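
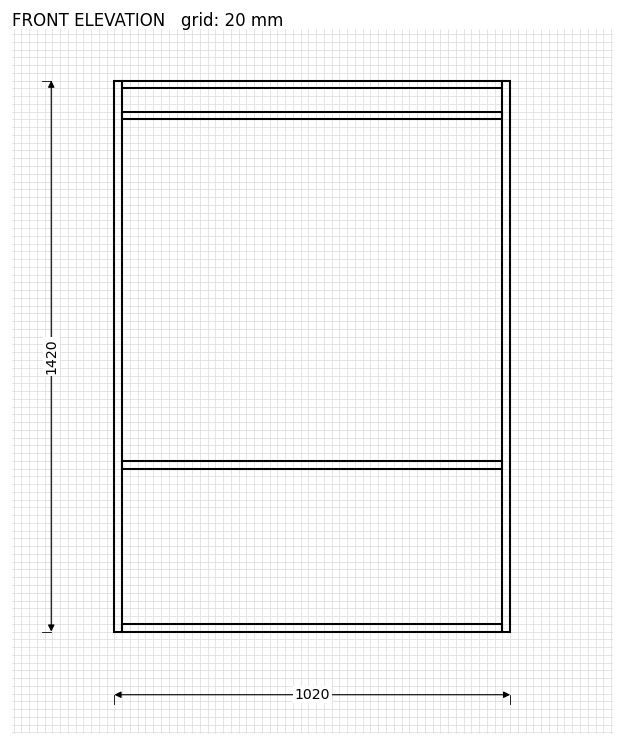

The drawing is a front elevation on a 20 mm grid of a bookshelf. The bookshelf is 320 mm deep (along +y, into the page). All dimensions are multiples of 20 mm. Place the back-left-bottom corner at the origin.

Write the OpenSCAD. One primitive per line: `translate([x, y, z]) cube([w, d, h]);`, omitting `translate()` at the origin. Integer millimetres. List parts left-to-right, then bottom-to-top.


cube([20, 320, 1420]);
translate([20, 0, 0]) cube([980, 320, 20]);
translate([20, 0, 420]) cube([980, 320, 20]);
translate([20, 0, 1320]) cube([980, 320, 20]);
translate([20, 0, 1400]) cube([980, 320, 20]);
translate([1000, 0, 0]) cube([20, 320, 1420]);


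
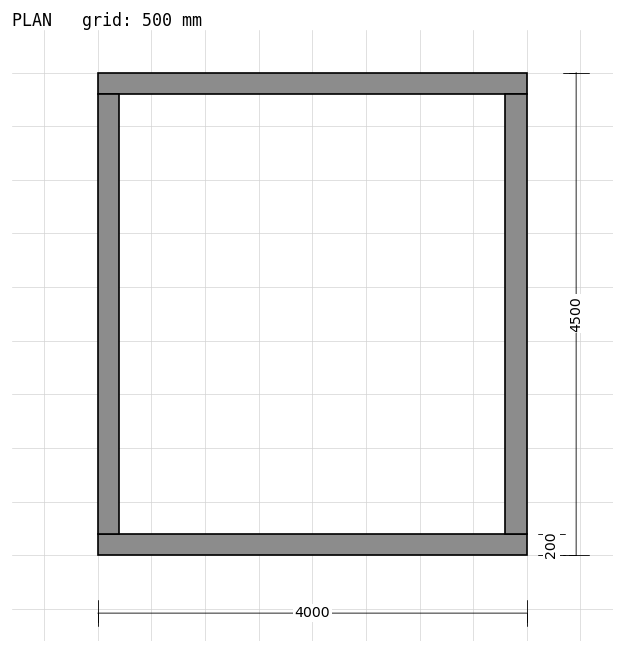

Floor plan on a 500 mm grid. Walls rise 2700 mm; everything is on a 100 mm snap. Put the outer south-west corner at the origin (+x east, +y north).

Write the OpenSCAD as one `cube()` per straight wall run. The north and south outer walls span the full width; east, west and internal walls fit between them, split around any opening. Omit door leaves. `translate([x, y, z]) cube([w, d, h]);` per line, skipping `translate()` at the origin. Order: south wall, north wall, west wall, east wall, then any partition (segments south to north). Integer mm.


cube([4000, 200, 2700]);
translate([0, 4300, 0]) cube([4000, 200, 2700]);
translate([0, 200, 0]) cube([200, 4100, 2700]);
translate([3800, 200, 0]) cube([200, 4100, 2700]);


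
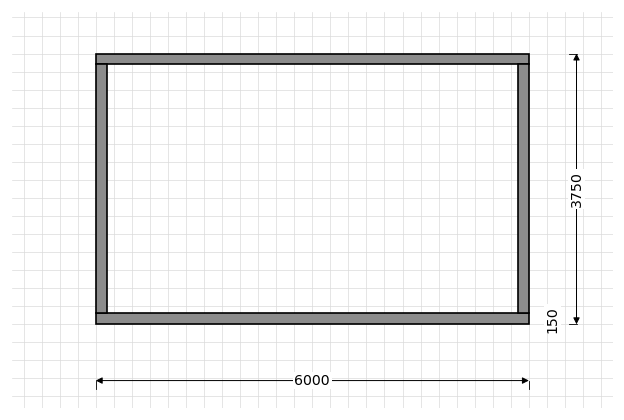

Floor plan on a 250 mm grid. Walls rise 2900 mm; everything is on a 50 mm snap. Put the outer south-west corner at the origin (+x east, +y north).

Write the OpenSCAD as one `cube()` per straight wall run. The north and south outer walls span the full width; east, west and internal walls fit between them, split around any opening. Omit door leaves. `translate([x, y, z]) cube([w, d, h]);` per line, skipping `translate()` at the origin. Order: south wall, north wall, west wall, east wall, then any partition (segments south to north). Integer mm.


cube([6000, 150, 2900]);
translate([0, 3600, 0]) cube([6000, 150, 2900]);
translate([0, 150, 0]) cube([150, 3450, 2900]);
translate([5850, 150, 0]) cube([150, 3450, 2900]);


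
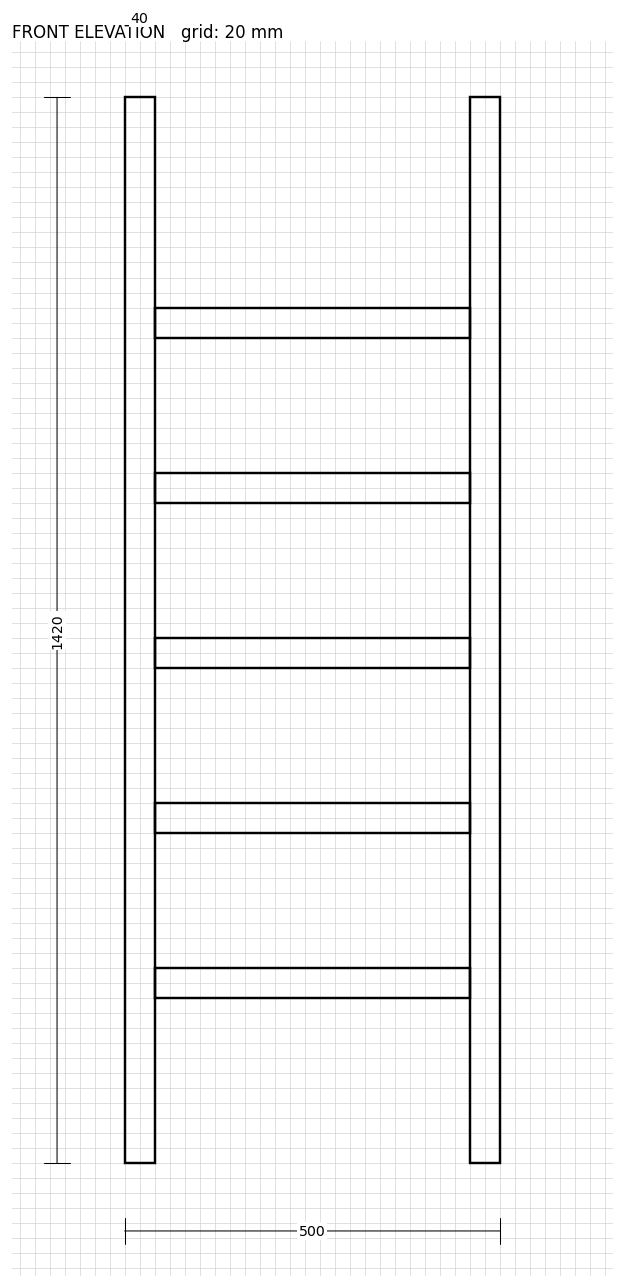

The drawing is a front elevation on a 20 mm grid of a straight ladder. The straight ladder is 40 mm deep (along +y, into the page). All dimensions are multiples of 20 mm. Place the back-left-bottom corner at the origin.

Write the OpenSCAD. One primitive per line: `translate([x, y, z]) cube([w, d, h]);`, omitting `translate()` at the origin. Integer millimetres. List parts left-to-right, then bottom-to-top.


cube([40, 40, 1420]);
translate([40, 0, 220]) cube([420, 40, 40]);
translate([40, 0, 440]) cube([420, 40, 40]);
translate([40, 0, 660]) cube([420, 40, 40]);
translate([40, 0, 880]) cube([420, 40, 40]);
translate([40, 0, 1100]) cube([420, 40, 40]);
translate([460, 0, 0]) cube([40, 40, 1420]);


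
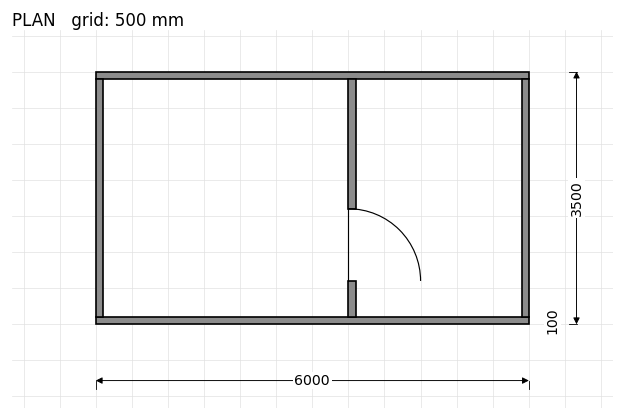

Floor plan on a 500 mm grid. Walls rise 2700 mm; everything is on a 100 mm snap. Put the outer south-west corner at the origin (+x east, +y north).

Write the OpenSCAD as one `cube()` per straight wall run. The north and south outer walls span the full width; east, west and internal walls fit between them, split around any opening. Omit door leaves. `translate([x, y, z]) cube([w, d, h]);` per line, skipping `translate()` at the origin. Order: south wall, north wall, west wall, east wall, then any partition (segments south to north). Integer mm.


cube([6000, 100, 2700]);
translate([0, 3400, 0]) cube([6000, 100, 2700]);
translate([0, 100, 0]) cube([100, 3300, 2700]);
translate([5900, 100, 0]) cube([100, 3300, 2700]);
translate([3500, 100, 0]) cube([100, 500, 2700]);
translate([3500, 1600, 0]) cube([100, 1800, 2700]);


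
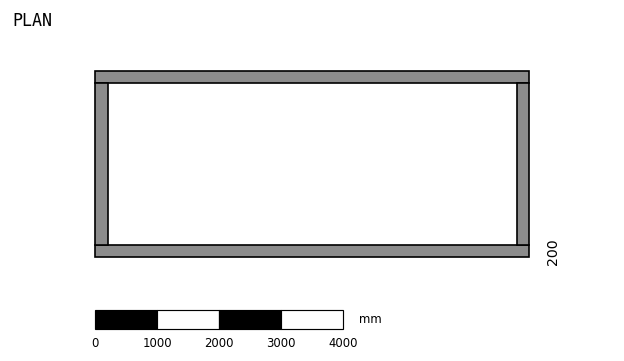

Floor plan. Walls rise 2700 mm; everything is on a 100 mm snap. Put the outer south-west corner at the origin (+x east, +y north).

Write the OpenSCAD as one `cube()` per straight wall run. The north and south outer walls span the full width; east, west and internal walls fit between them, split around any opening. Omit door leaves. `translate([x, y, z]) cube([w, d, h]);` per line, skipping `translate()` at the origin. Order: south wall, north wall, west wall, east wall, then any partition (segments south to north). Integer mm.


cube([7000, 200, 2700]);
translate([0, 2800, 0]) cube([7000, 200, 2700]);
translate([0, 200, 0]) cube([200, 2600, 2700]);
translate([6800, 200, 0]) cube([200, 2600, 2700]);


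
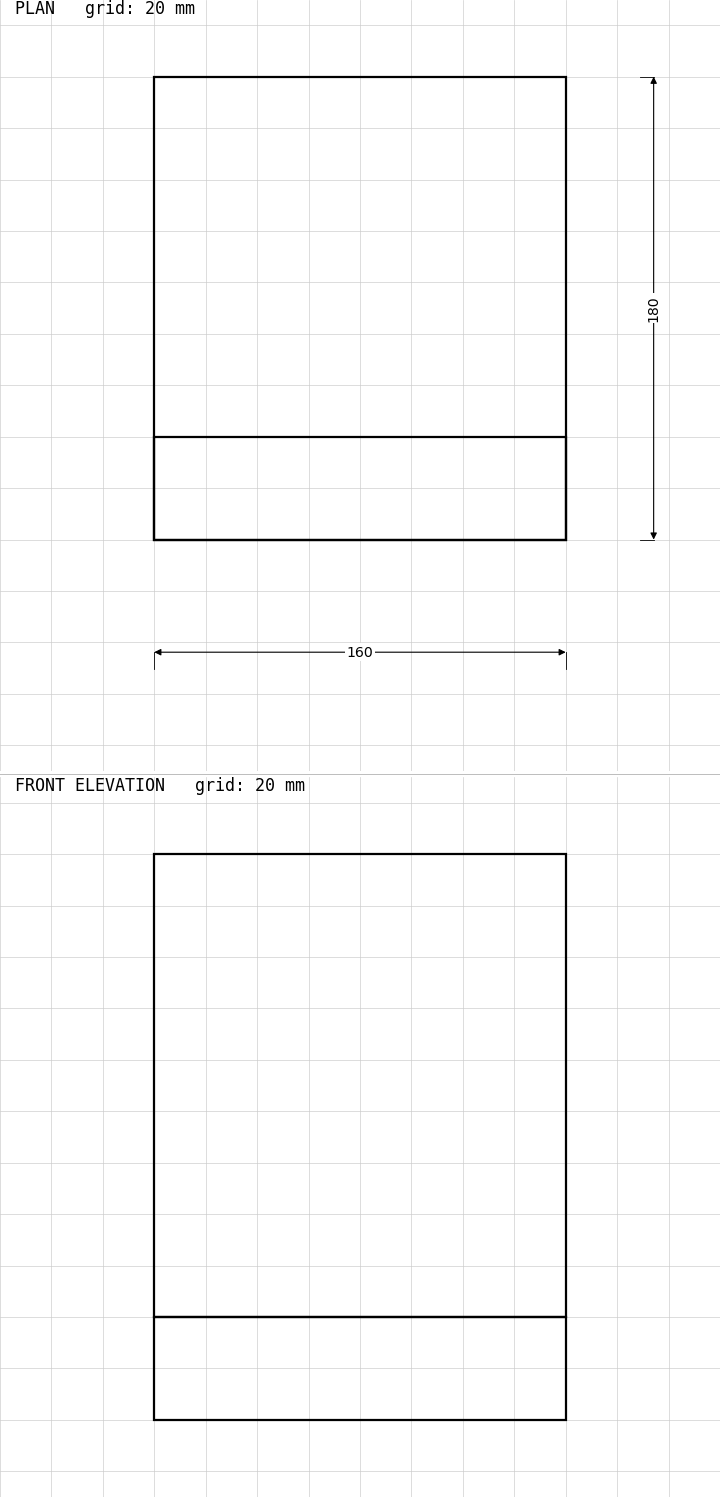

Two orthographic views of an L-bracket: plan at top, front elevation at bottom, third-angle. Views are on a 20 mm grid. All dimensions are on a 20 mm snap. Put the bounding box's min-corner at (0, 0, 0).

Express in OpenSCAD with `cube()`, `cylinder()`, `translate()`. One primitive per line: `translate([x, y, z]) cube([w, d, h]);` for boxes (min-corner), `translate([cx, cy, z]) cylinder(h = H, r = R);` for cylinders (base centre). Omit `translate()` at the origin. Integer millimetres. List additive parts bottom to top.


cube([160, 180, 40]);
translate([0, 0, 40]) cube([160, 40, 180]);


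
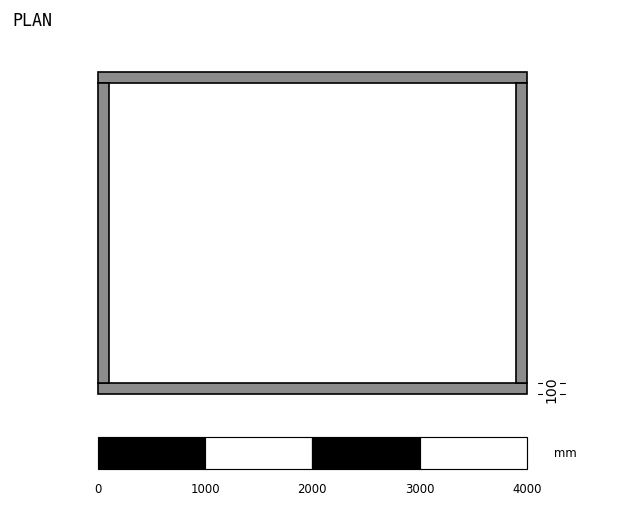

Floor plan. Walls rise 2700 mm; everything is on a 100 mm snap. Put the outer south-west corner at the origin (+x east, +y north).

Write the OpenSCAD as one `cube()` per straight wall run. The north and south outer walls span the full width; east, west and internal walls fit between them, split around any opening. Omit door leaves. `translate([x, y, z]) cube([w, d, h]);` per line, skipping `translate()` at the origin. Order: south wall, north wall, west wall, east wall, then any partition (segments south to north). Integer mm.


cube([4000, 100, 2700]);
translate([0, 2900, 0]) cube([4000, 100, 2700]);
translate([0, 100, 0]) cube([100, 2800, 2700]);
translate([3900, 100, 0]) cube([100, 2800, 2700]);


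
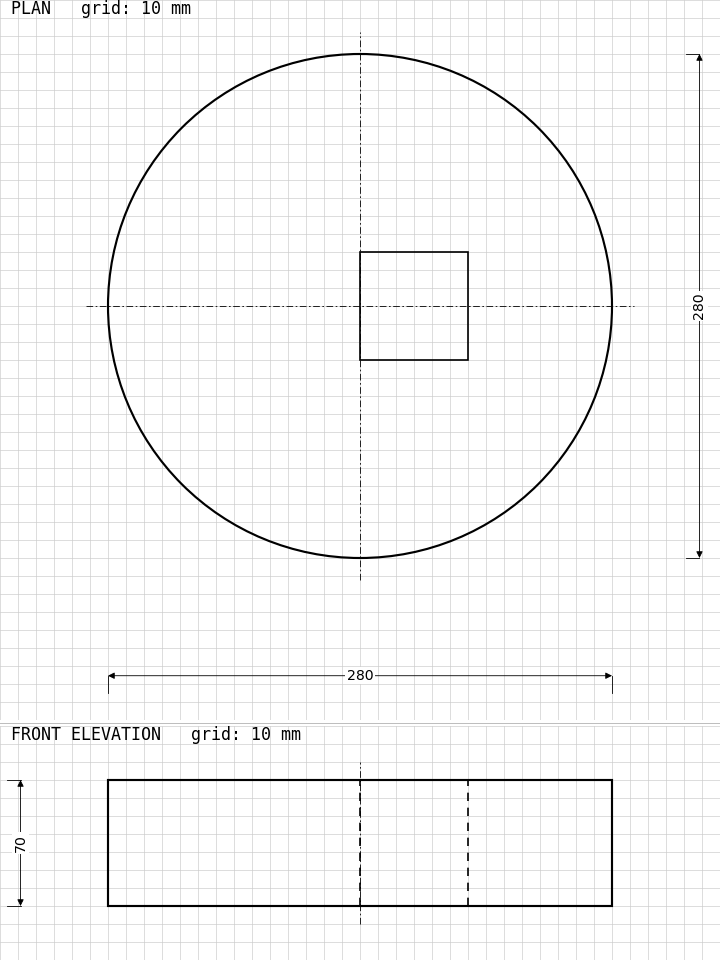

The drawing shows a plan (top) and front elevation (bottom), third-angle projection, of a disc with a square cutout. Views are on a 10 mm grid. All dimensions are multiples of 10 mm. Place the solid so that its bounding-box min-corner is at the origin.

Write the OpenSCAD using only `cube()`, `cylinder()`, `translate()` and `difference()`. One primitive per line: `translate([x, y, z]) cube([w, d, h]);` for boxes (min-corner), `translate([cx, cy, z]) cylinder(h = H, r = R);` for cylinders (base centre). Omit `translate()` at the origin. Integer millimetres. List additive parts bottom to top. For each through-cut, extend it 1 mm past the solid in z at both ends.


difference() {
  translate([140, 140, 0]) cylinder(h = 70, r = 140);
  translate([140, 110, -1]) cube([60, 60, 72]);
}


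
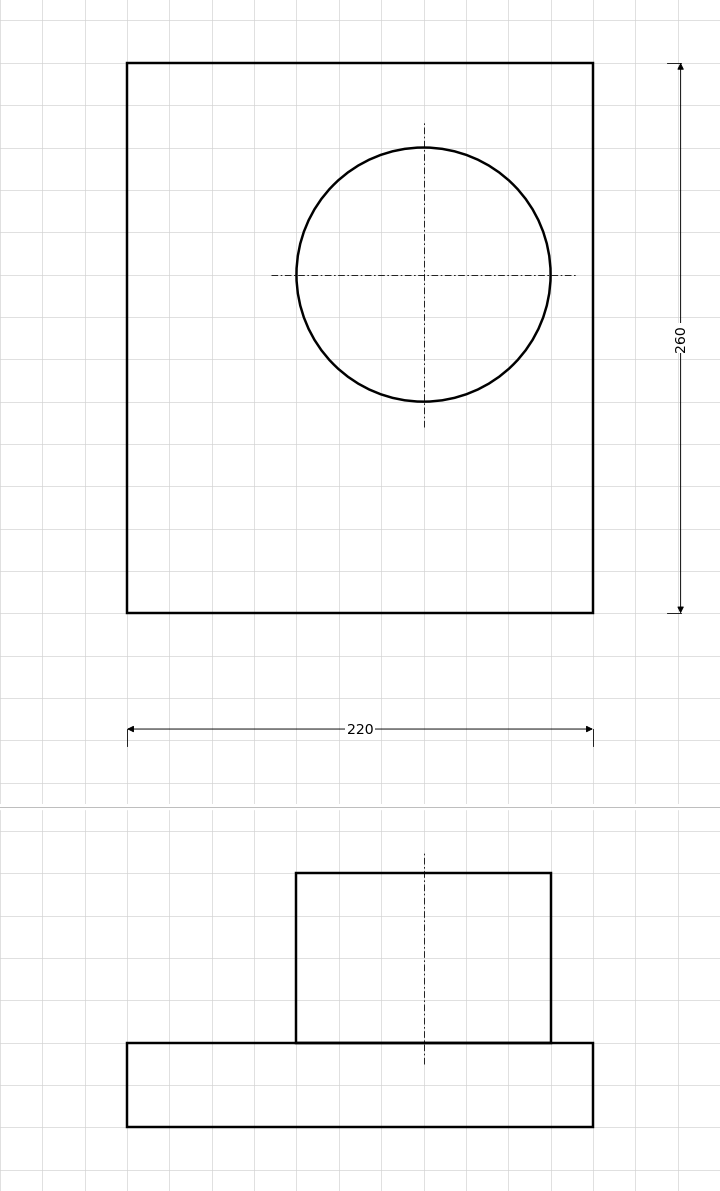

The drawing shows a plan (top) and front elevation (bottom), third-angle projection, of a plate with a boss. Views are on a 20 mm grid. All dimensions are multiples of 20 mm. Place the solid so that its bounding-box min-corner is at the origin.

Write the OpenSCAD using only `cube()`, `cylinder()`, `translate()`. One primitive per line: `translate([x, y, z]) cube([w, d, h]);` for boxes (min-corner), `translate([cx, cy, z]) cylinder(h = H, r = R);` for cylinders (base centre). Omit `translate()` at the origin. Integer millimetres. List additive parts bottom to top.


cube([220, 260, 40]);
translate([140, 160, 40]) cylinder(h = 80, r = 60);


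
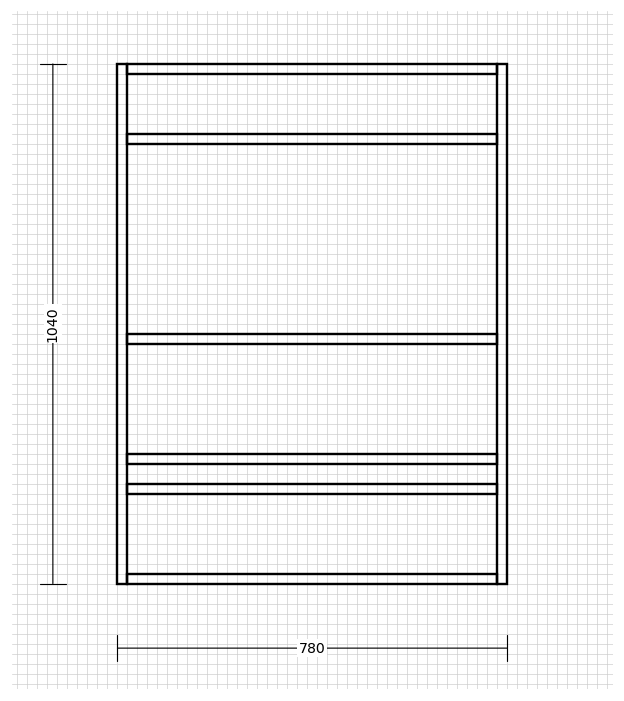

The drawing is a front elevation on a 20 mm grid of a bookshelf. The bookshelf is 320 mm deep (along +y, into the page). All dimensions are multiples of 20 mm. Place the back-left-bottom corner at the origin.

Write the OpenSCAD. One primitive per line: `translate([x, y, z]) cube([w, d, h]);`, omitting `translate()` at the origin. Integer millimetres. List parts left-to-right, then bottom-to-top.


cube([20, 320, 1040]);
translate([20, 0, 0]) cube([740, 320, 20]);
translate([20, 0, 180]) cube([740, 320, 20]);
translate([20, 0, 240]) cube([740, 320, 20]);
translate([20, 0, 480]) cube([740, 320, 20]);
translate([20, 0, 880]) cube([740, 320, 20]);
translate([20, 0, 1020]) cube([740, 320, 20]);
translate([760, 0, 0]) cube([20, 320, 1040]);


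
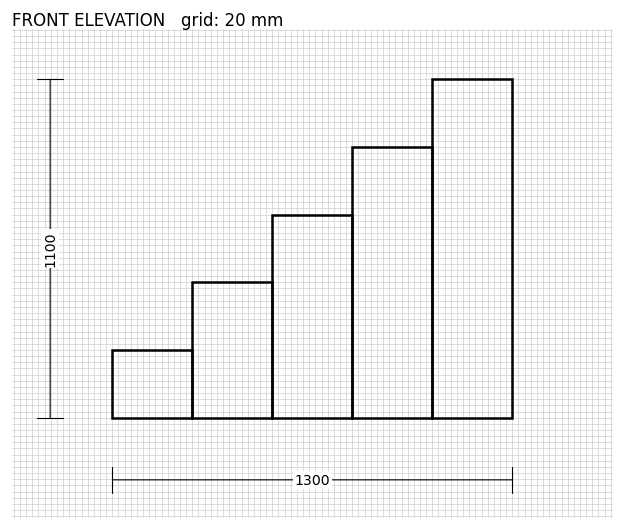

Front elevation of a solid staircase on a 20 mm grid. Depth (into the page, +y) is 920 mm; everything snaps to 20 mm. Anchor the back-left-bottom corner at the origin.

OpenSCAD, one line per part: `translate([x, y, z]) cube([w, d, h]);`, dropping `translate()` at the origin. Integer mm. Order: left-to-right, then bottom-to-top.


cube([260, 920, 220]);
translate([260, 0, 0]) cube([260, 920, 440]);
translate([520, 0, 0]) cube([260, 920, 660]);
translate([780, 0, 0]) cube([260, 920, 880]);
translate([1040, 0, 0]) cube([260, 920, 1100]);


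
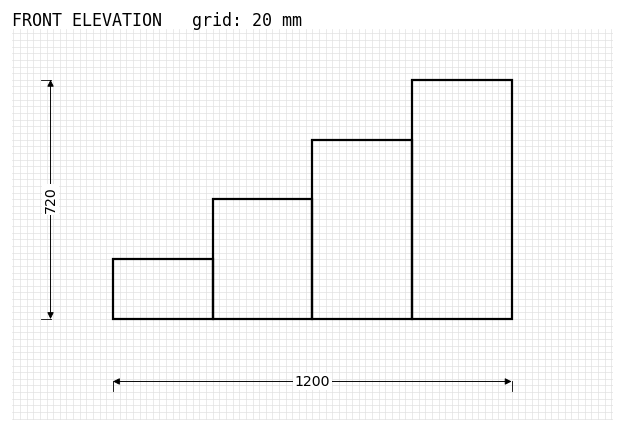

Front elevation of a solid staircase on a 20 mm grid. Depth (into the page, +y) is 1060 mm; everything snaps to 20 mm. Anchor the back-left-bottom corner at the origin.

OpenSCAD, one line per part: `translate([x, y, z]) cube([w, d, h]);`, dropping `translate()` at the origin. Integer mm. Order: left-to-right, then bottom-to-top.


cube([300, 1060, 180]);
translate([300, 0, 0]) cube([300, 1060, 360]);
translate([600, 0, 0]) cube([300, 1060, 540]);
translate([900, 0, 0]) cube([300, 1060, 720]);


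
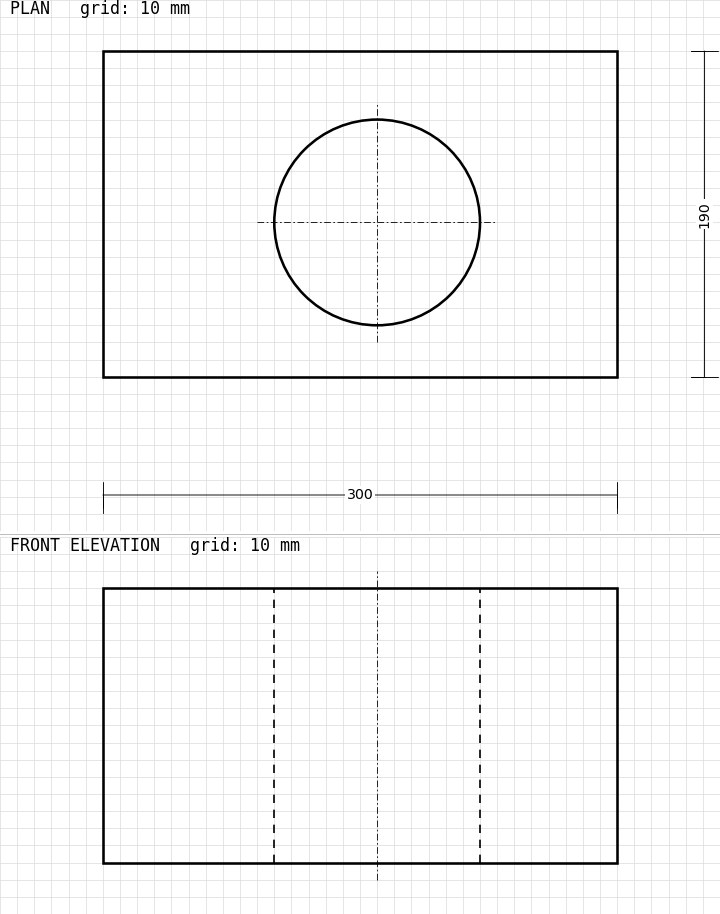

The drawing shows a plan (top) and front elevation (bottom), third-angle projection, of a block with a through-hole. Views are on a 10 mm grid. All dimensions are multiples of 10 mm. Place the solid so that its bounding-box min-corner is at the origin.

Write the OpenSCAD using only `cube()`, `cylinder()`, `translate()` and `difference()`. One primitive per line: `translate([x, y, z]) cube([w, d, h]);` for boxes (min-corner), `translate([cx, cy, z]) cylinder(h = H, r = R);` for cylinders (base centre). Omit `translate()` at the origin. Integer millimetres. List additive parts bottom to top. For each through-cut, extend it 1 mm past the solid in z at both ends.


difference() {
  cube([300, 190, 160]);
  translate([160, 90, -1]) cylinder(h = 162, r = 60);
}


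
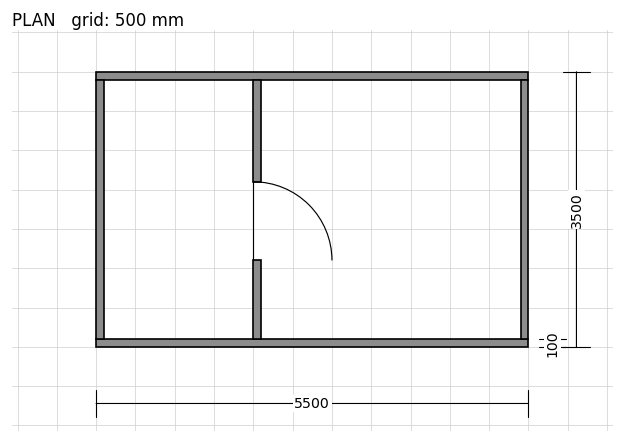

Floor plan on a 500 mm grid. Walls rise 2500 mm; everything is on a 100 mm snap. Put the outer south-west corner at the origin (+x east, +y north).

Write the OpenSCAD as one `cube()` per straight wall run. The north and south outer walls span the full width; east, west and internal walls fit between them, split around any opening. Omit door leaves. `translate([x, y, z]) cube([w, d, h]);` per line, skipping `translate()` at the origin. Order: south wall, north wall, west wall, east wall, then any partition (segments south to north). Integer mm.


cube([5500, 100, 2500]);
translate([0, 3400, 0]) cube([5500, 100, 2500]);
translate([0, 100, 0]) cube([100, 3300, 2500]);
translate([5400, 100, 0]) cube([100, 3300, 2500]);
translate([2000, 100, 0]) cube([100, 1000, 2500]);
translate([2000, 2100, 0]) cube([100, 1300, 2500]);


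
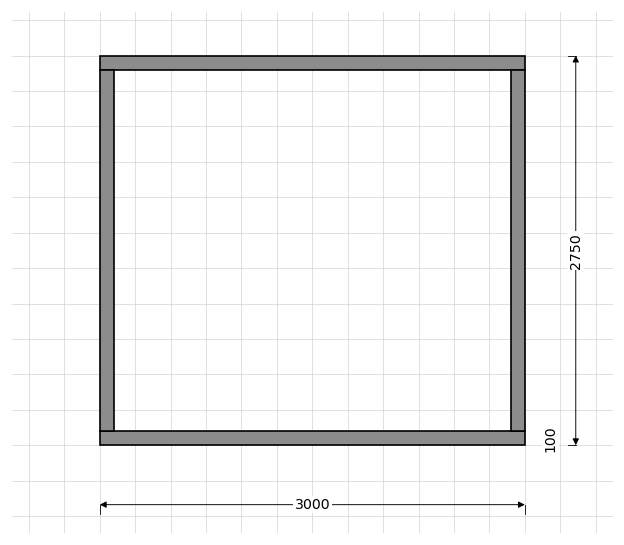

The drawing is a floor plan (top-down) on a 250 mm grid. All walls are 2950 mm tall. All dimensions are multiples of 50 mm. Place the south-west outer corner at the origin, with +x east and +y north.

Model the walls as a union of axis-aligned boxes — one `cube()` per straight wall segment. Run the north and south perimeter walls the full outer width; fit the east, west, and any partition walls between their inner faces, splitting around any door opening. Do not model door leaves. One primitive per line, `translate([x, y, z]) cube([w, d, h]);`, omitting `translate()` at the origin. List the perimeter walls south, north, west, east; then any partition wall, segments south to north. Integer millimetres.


cube([3000, 100, 2950]);
translate([0, 2650, 0]) cube([3000, 100, 2950]);
translate([0, 100, 0]) cube([100, 2550, 2950]);
translate([2900, 100, 0]) cube([100, 2550, 2950]);


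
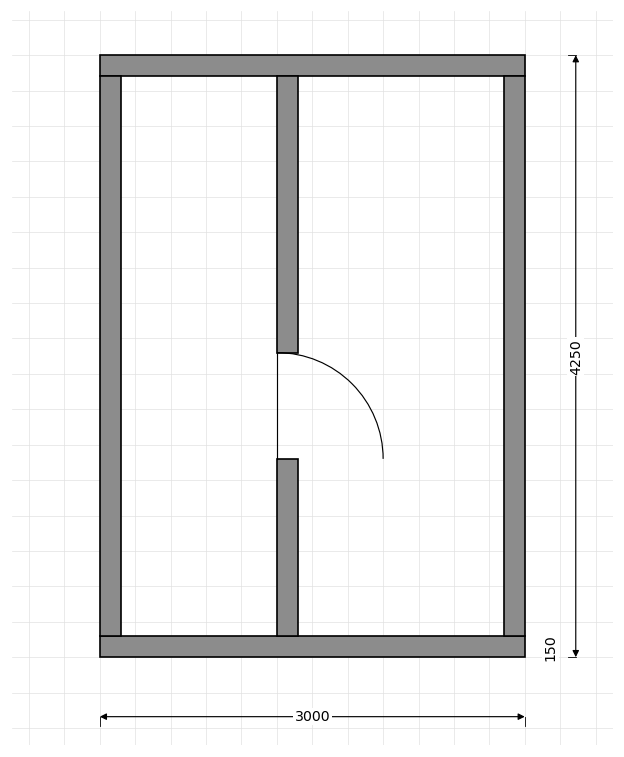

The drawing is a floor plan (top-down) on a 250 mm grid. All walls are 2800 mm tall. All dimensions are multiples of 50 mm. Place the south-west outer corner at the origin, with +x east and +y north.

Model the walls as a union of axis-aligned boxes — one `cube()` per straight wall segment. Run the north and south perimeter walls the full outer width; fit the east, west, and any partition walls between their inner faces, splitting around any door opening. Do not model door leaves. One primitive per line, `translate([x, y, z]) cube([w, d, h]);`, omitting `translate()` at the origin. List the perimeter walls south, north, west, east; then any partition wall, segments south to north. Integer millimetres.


cube([3000, 150, 2800]);
translate([0, 4100, 0]) cube([3000, 150, 2800]);
translate([0, 150, 0]) cube([150, 3950, 2800]);
translate([2850, 150, 0]) cube([150, 3950, 2800]);
translate([1250, 150, 0]) cube([150, 1250, 2800]);
translate([1250, 2150, 0]) cube([150, 1950, 2800]);


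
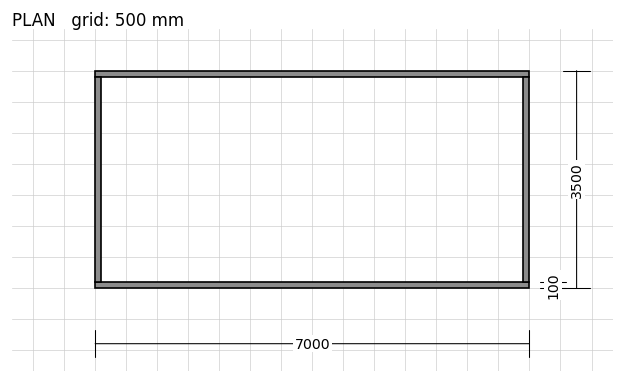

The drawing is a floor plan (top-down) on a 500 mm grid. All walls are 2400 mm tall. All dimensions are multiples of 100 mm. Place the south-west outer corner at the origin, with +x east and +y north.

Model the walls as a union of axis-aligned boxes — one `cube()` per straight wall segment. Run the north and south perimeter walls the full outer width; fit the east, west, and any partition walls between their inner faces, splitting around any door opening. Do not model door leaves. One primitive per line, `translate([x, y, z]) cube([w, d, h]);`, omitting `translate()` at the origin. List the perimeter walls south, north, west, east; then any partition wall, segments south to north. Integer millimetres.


cube([7000, 100, 2400]);
translate([0, 3400, 0]) cube([7000, 100, 2400]);
translate([0, 100, 0]) cube([100, 3300, 2400]);
translate([6900, 100, 0]) cube([100, 3300, 2400]);


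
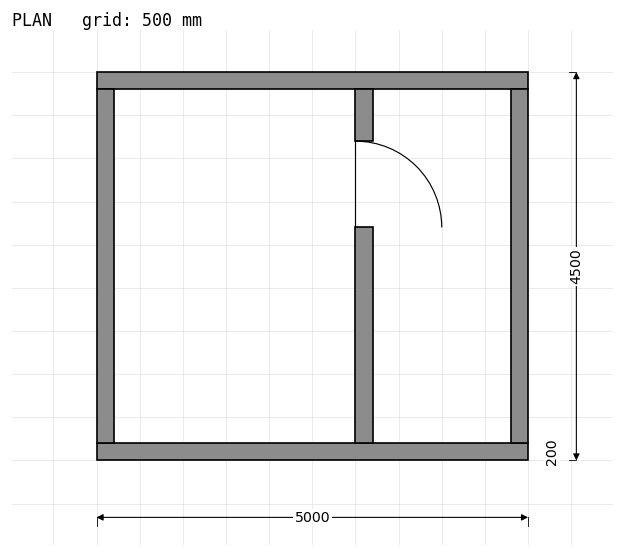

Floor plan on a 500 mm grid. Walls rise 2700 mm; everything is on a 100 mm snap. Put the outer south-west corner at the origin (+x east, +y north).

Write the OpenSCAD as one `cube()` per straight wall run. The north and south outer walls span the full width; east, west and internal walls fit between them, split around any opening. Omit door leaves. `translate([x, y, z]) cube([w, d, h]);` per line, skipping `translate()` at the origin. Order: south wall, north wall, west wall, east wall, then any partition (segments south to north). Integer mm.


cube([5000, 200, 2700]);
translate([0, 4300, 0]) cube([5000, 200, 2700]);
translate([0, 200, 0]) cube([200, 4100, 2700]);
translate([4800, 200, 0]) cube([200, 4100, 2700]);
translate([3000, 200, 0]) cube([200, 2500, 2700]);
translate([3000, 3700, 0]) cube([200, 600, 2700]);


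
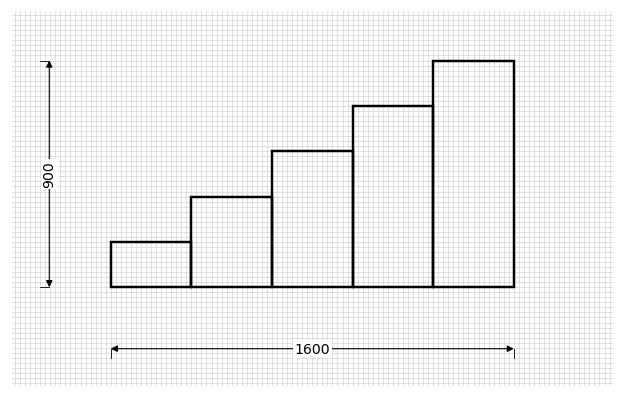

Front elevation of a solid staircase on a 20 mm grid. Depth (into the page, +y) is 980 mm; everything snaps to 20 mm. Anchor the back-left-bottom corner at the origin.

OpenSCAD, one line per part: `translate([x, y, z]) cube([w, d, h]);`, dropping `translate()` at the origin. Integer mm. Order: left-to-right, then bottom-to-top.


cube([320, 980, 180]);
translate([320, 0, 0]) cube([320, 980, 360]);
translate([640, 0, 0]) cube([320, 980, 540]);
translate([960, 0, 0]) cube([320, 980, 720]);
translate([1280, 0, 0]) cube([320, 980, 900]);


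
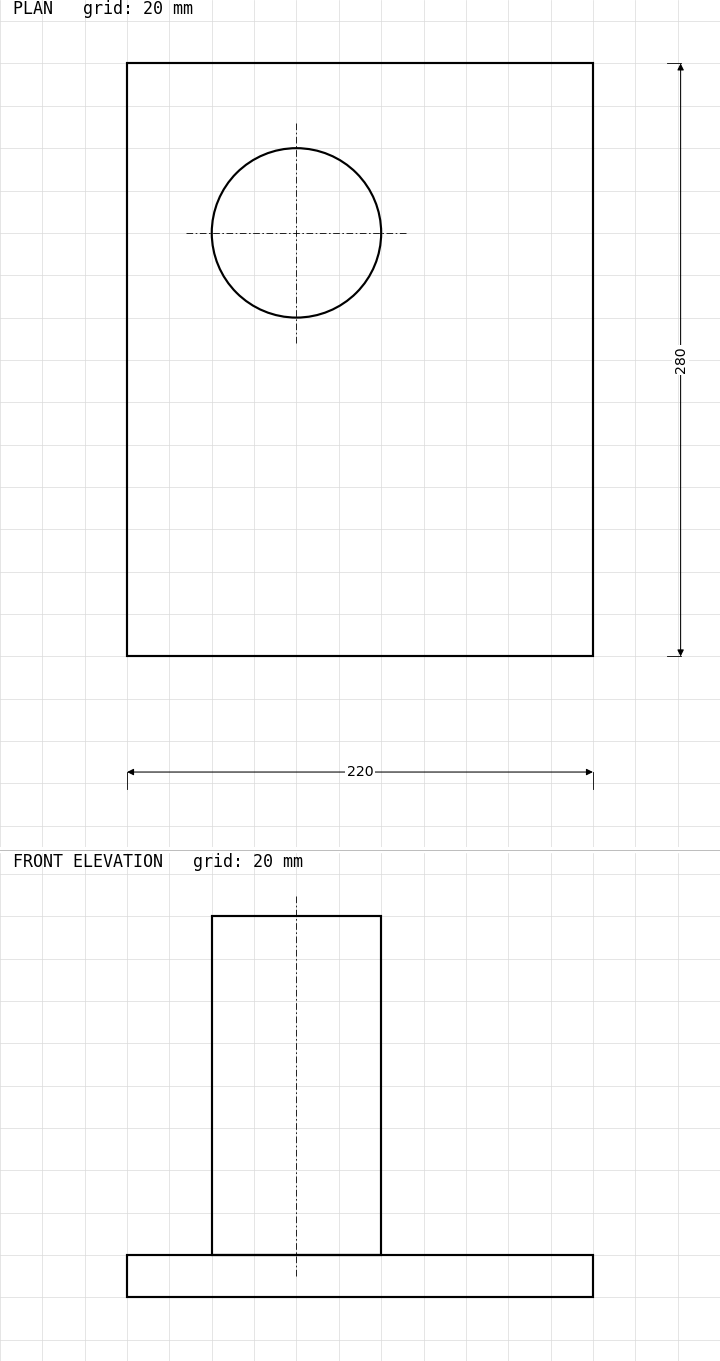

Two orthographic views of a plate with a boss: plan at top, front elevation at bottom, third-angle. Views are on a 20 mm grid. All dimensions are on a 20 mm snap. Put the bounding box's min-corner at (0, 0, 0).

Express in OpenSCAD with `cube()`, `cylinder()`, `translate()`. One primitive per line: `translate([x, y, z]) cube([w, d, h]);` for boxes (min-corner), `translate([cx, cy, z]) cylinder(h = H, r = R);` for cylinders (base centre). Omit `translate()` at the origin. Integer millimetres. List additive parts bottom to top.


cube([220, 280, 20]);
translate([80, 200, 20]) cylinder(h = 160, r = 40);


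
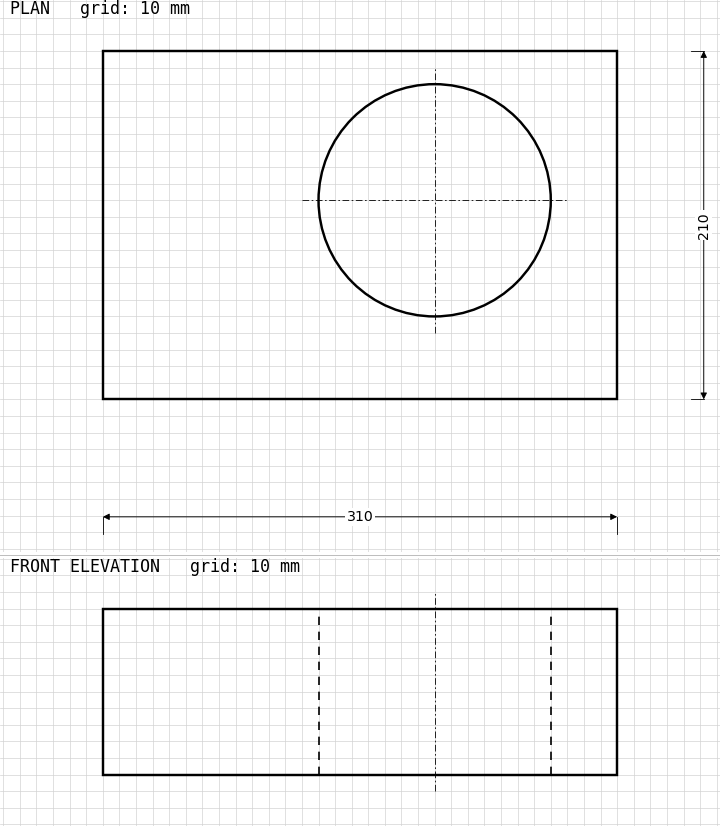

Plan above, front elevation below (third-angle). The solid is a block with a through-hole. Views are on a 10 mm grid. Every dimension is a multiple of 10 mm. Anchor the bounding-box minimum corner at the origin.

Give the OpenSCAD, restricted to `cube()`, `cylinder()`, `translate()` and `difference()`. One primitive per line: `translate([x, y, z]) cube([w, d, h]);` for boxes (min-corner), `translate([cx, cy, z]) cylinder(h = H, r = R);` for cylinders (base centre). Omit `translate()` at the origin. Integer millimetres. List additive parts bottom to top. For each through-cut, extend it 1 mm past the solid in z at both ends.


difference() {
  cube([310, 210, 100]);
  translate([200, 120, -1]) cylinder(h = 102, r = 70);
}


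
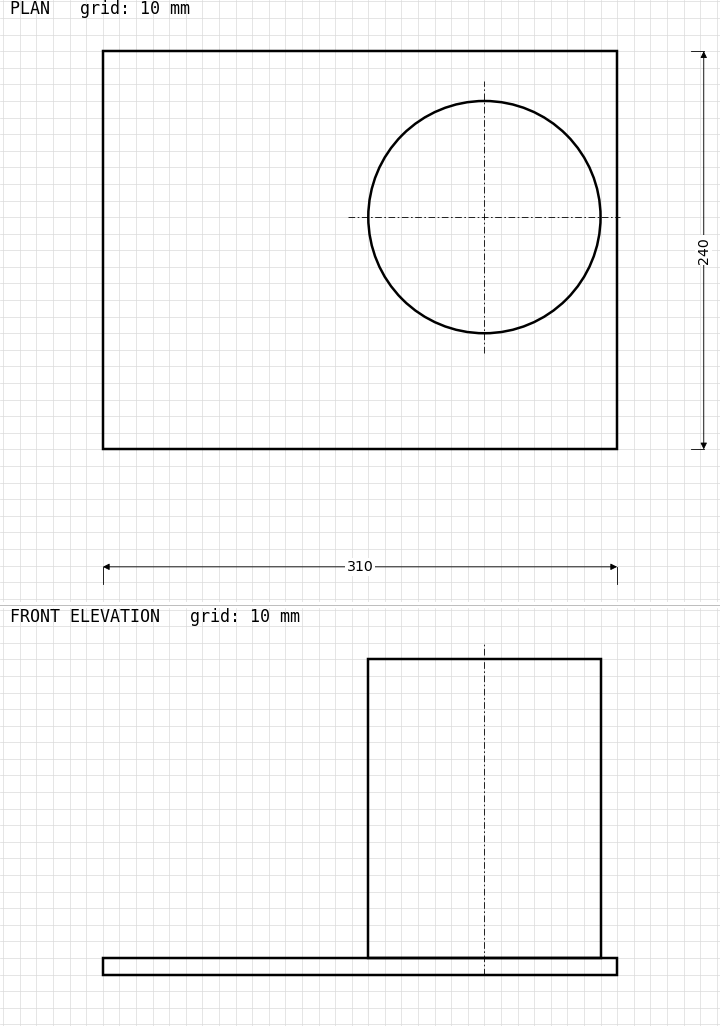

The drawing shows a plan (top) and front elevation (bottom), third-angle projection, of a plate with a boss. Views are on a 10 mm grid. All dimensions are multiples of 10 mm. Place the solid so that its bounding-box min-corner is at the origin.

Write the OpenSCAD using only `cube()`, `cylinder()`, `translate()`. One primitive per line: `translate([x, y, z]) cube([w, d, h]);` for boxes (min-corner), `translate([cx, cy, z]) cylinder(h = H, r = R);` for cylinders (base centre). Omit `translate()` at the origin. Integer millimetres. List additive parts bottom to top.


cube([310, 240, 10]);
translate([230, 140, 10]) cylinder(h = 180, r = 70);


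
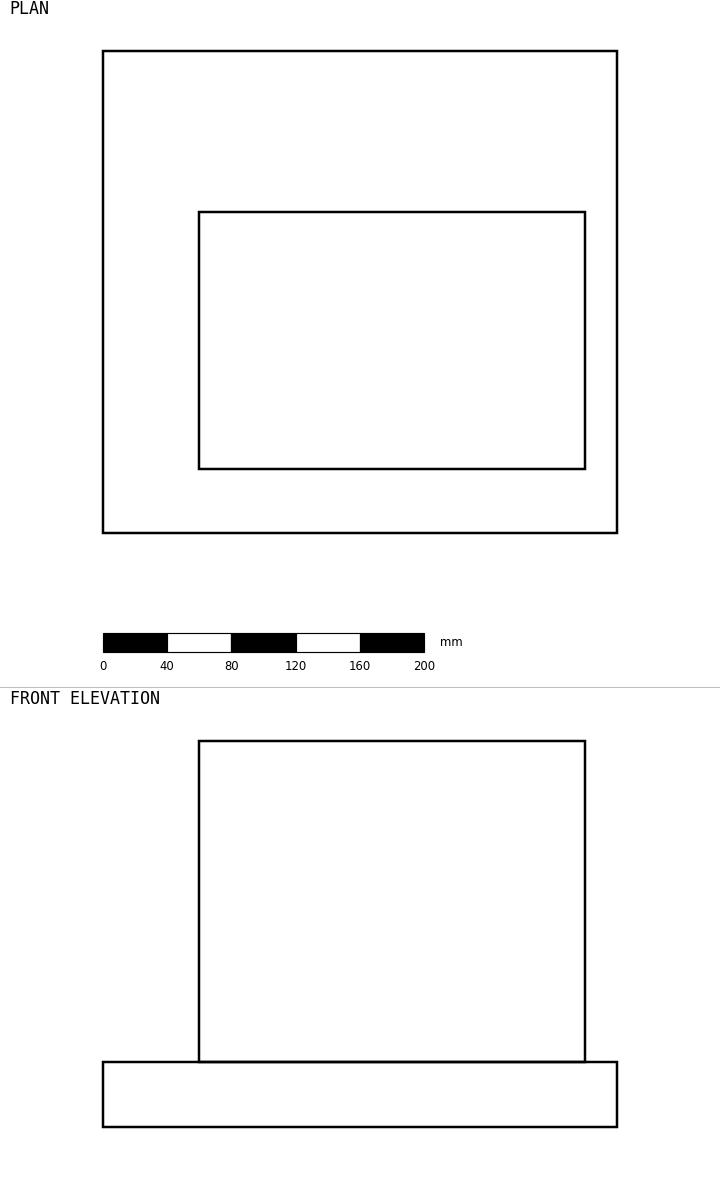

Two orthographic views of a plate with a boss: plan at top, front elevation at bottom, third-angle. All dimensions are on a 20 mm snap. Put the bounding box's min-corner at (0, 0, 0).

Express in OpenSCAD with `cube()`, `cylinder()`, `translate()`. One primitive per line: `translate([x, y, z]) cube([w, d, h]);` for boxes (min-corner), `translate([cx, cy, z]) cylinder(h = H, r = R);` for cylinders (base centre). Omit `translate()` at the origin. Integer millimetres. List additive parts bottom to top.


cube([320, 300, 40]);
translate([60, 40, 40]) cube([240, 160, 200]);


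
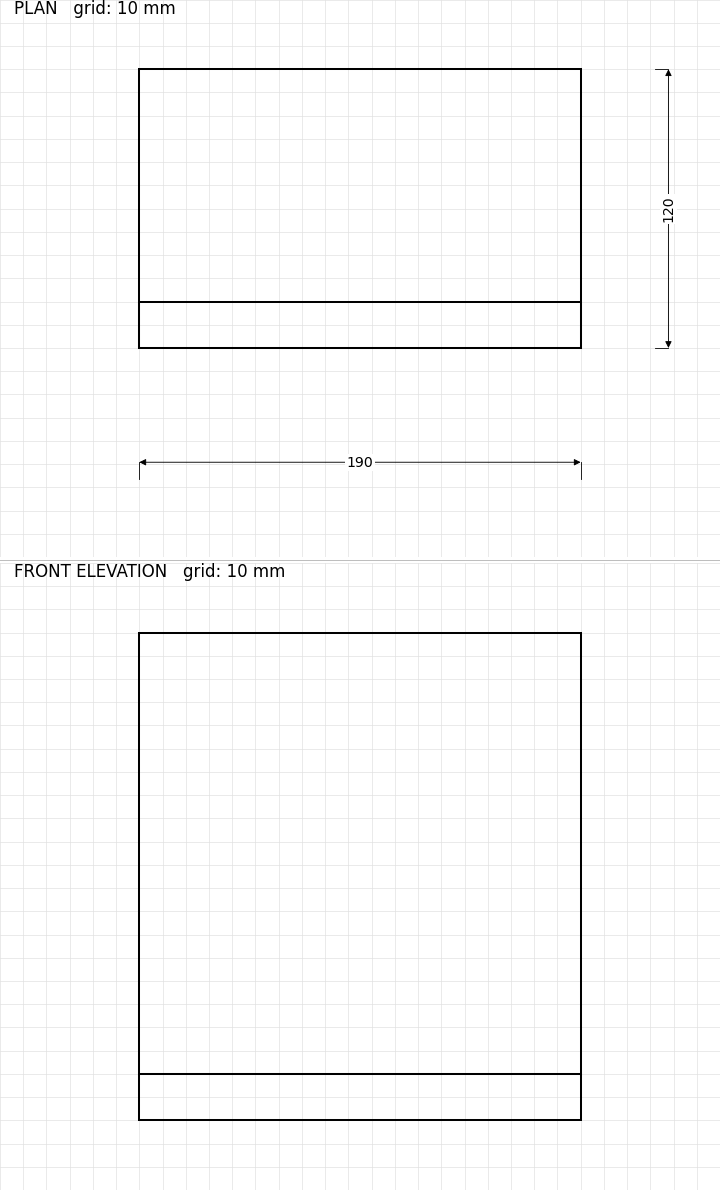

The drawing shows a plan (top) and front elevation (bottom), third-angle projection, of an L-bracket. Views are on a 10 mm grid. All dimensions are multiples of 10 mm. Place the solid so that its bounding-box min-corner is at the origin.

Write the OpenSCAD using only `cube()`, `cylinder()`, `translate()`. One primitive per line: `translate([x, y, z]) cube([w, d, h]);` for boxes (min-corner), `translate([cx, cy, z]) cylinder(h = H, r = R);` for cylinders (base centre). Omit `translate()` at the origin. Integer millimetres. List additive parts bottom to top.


cube([190, 120, 20]);
translate([0, 0, 20]) cube([190, 20, 190]);


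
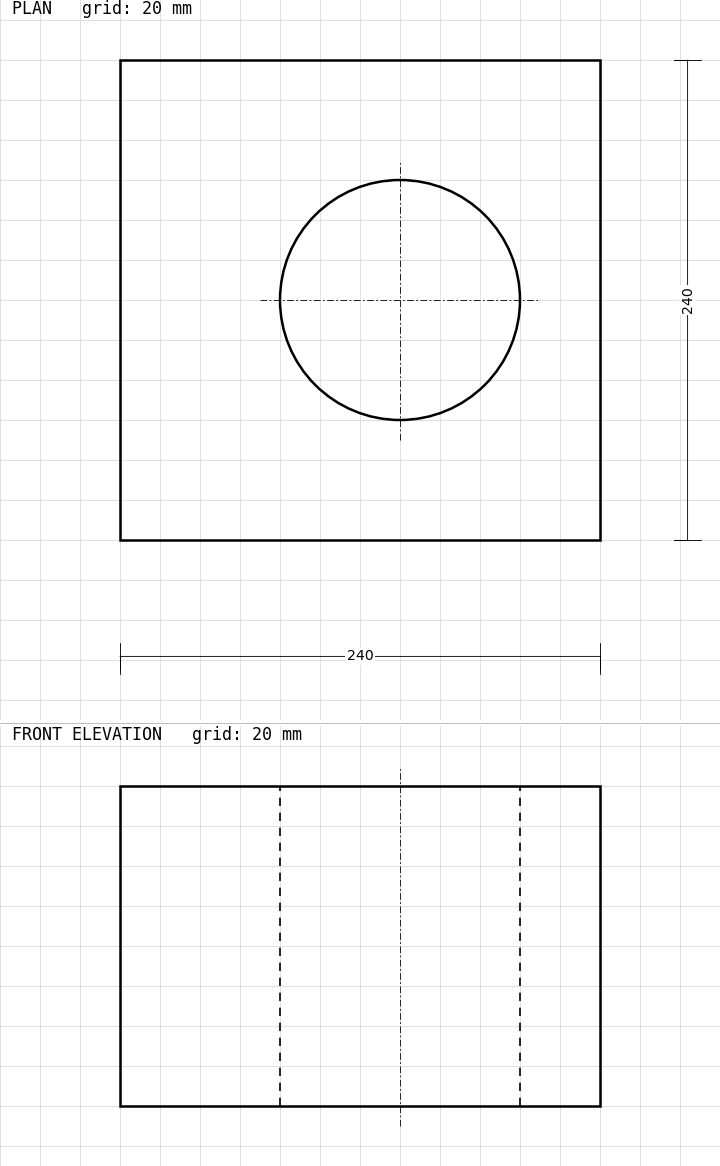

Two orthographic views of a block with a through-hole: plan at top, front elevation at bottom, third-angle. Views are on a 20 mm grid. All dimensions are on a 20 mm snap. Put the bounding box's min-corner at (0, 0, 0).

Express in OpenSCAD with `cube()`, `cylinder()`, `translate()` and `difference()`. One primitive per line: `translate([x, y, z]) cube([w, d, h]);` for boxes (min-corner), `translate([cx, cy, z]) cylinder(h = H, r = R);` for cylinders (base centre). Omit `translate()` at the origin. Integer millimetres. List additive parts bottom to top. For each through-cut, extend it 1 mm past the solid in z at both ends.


difference() {
  cube([240, 240, 160]);
  translate([140, 120, -1]) cylinder(h = 162, r = 60);
}


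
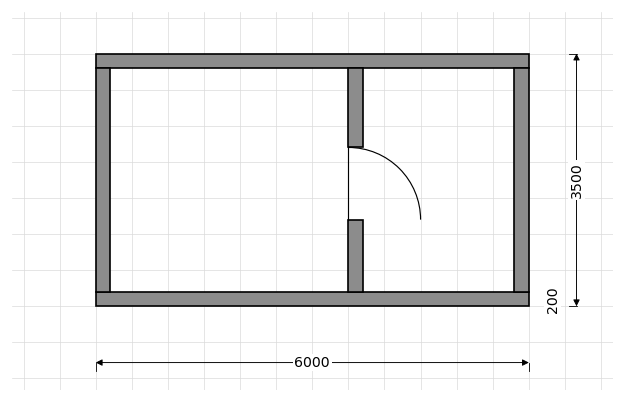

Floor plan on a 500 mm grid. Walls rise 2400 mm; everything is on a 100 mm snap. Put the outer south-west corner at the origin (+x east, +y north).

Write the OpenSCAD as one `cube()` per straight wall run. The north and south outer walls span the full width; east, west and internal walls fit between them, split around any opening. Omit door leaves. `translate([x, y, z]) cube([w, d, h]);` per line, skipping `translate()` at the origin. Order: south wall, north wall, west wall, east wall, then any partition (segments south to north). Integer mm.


cube([6000, 200, 2400]);
translate([0, 3300, 0]) cube([6000, 200, 2400]);
translate([0, 200, 0]) cube([200, 3100, 2400]);
translate([5800, 200, 0]) cube([200, 3100, 2400]);
translate([3500, 200, 0]) cube([200, 1000, 2400]);
translate([3500, 2200, 0]) cube([200, 1100, 2400]);


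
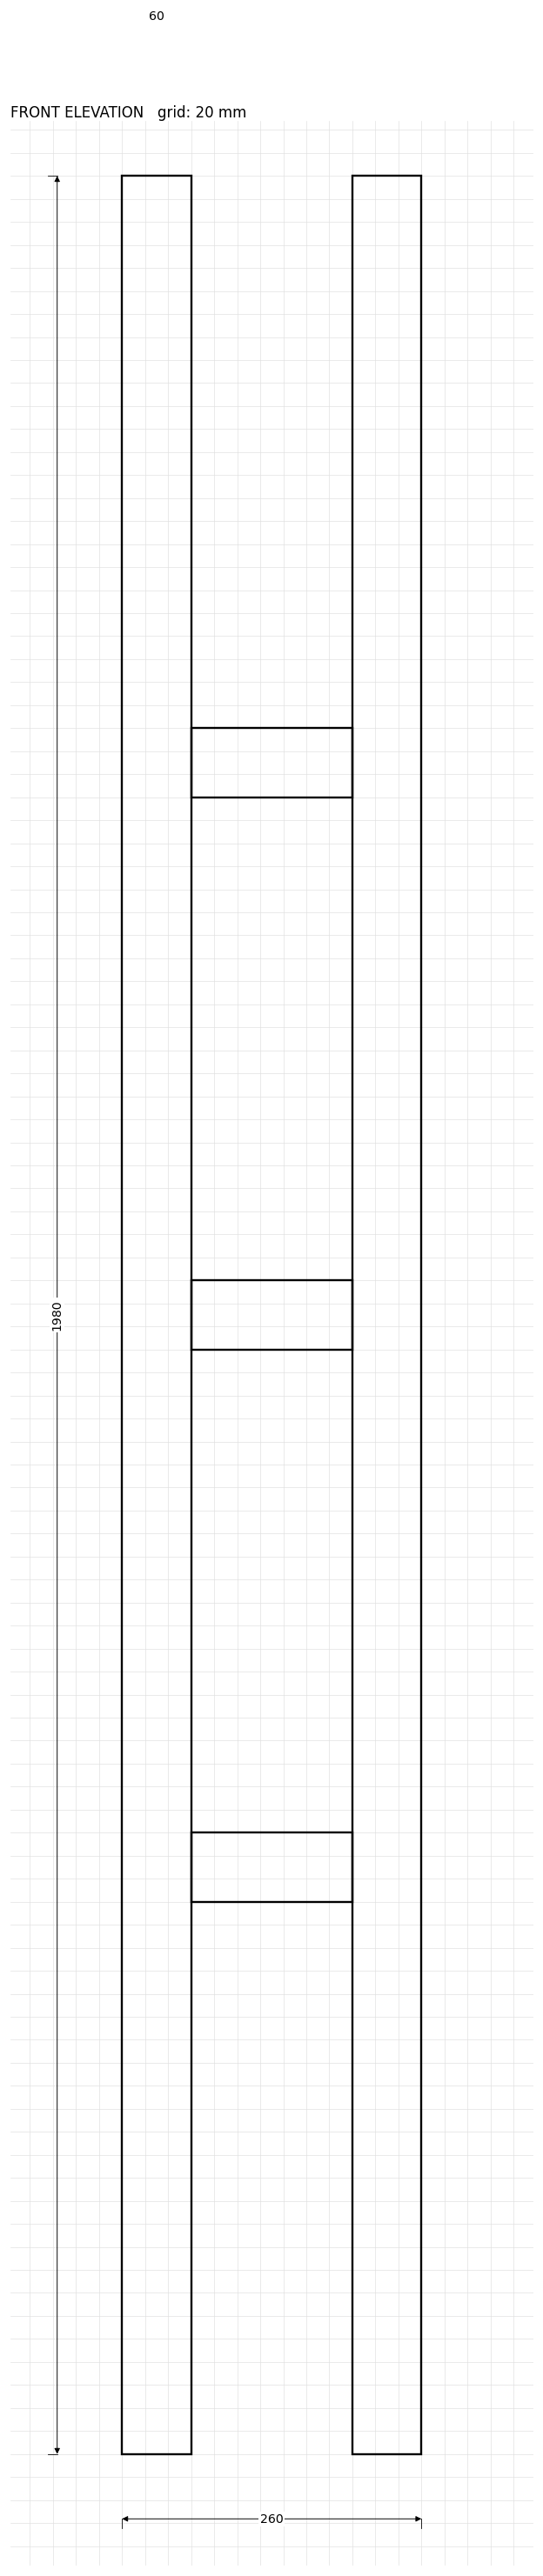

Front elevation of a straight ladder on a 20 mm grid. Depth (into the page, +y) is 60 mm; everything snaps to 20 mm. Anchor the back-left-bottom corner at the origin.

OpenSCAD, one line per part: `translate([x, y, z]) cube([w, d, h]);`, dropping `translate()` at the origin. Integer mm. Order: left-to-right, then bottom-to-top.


cube([60, 60, 1980]);
translate([60, 0, 480]) cube([140, 60, 60]);
translate([60, 0, 960]) cube([140, 60, 60]);
translate([60, 0, 1440]) cube([140, 60, 60]);
translate([200, 0, 0]) cube([60, 60, 1980]);


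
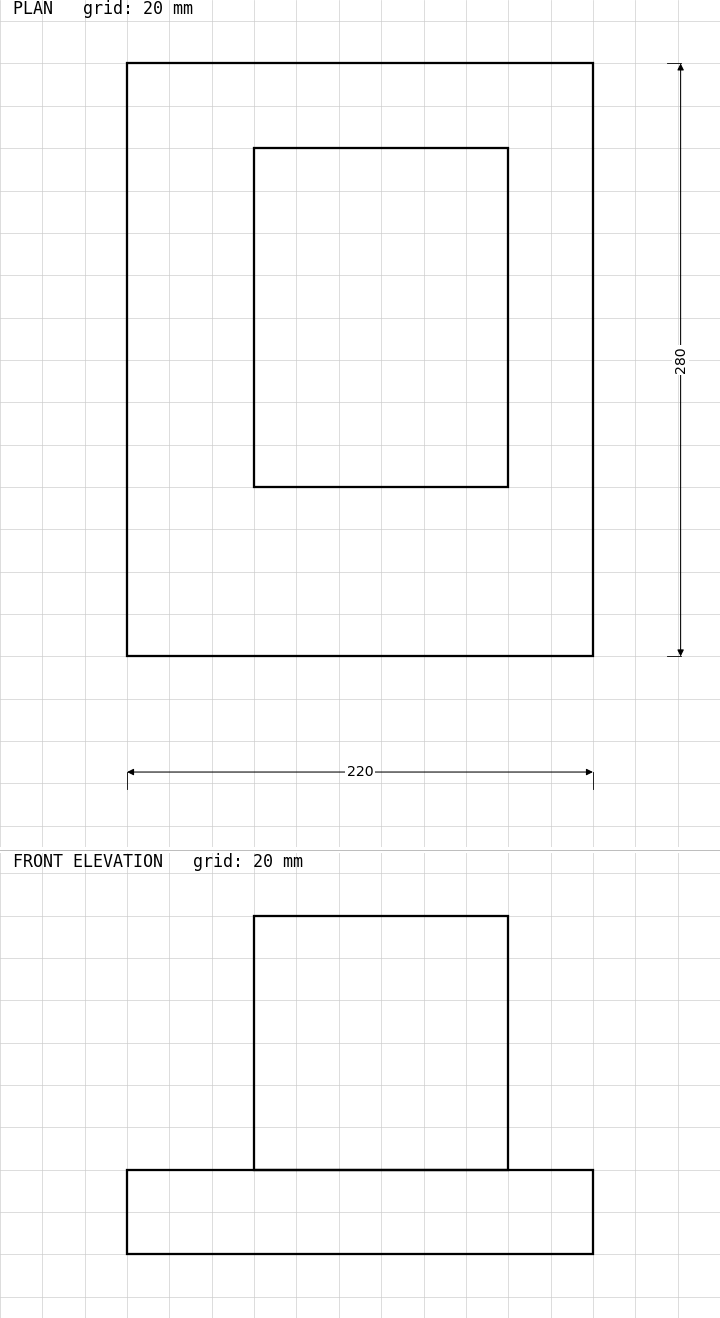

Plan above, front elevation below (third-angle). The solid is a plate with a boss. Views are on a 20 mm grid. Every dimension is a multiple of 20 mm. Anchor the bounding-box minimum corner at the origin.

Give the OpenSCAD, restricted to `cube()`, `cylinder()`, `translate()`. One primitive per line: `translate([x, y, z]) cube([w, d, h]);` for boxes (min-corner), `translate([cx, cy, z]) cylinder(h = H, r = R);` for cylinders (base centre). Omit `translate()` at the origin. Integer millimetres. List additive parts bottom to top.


cube([220, 280, 40]);
translate([60, 80, 40]) cube([120, 160, 120]);


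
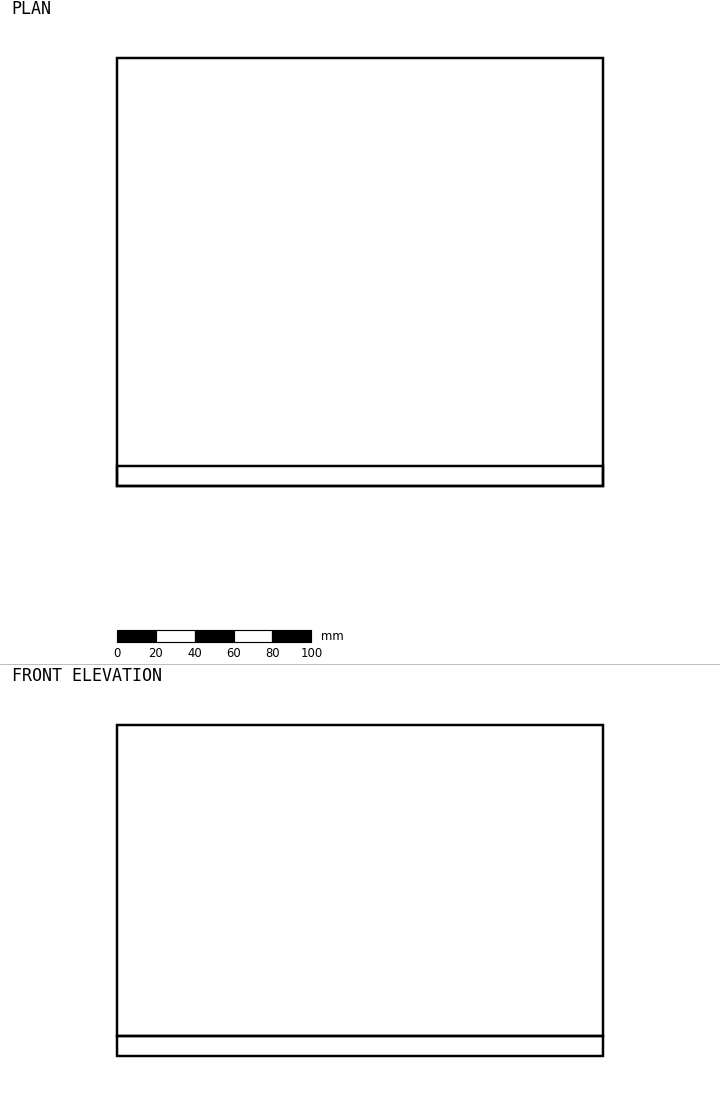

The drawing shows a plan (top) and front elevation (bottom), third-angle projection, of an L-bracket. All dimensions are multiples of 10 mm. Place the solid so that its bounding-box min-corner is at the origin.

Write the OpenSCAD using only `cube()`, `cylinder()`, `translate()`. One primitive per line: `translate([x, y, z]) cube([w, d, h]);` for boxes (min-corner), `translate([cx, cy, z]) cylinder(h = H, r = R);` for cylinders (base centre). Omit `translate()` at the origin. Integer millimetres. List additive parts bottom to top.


cube([250, 220, 10]);
translate([0, 0, 10]) cube([250, 10, 160]);


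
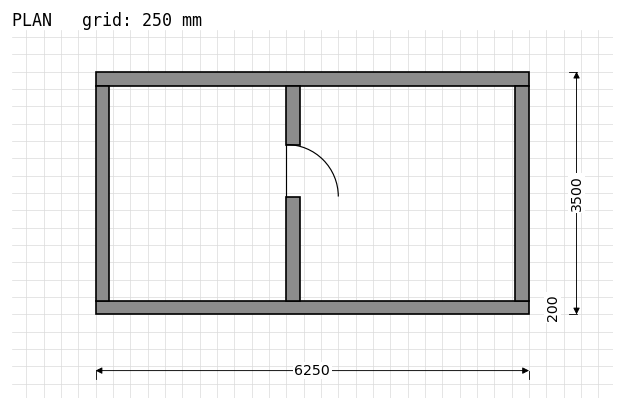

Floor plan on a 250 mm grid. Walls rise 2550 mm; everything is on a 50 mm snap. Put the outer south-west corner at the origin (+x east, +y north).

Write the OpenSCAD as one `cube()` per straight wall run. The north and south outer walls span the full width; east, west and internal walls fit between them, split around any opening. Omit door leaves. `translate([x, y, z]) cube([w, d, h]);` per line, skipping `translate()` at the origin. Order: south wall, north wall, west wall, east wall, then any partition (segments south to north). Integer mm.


cube([6250, 200, 2550]);
translate([0, 3300, 0]) cube([6250, 200, 2550]);
translate([0, 200, 0]) cube([200, 3100, 2550]);
translate([6050, 200, 0]) cube([200, 3100, 2550]);
translate([2750, 200, 0]) cube([200, 1500, 2550]);
translate([2750, 2450, 0]) cube([200, 850, 2550]);


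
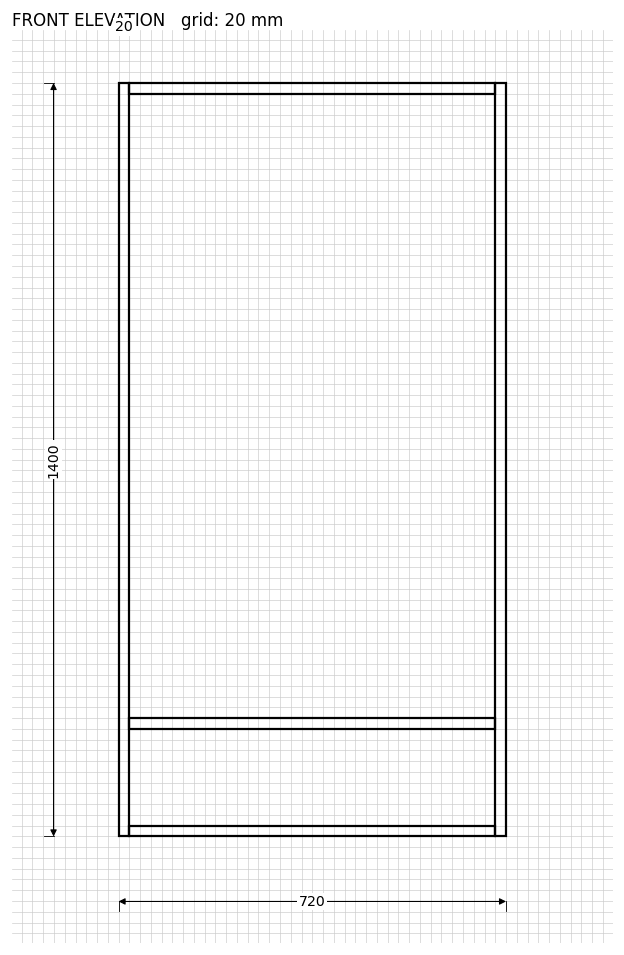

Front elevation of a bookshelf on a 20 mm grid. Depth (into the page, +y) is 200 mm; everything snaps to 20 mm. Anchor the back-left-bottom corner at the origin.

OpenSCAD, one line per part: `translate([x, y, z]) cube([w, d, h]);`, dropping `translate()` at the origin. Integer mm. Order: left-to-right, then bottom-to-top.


cube([20, 200, 1400]);
translate([20, 0, 0]) cube([680, 200, 20]);
translate([20, 0, 200]) cube([680, 200, 20]);
translate([20, 0, 1380]) cube([680, 200, 20]);
translate([700, 0, 0]) cube([20, 200, 1400]);


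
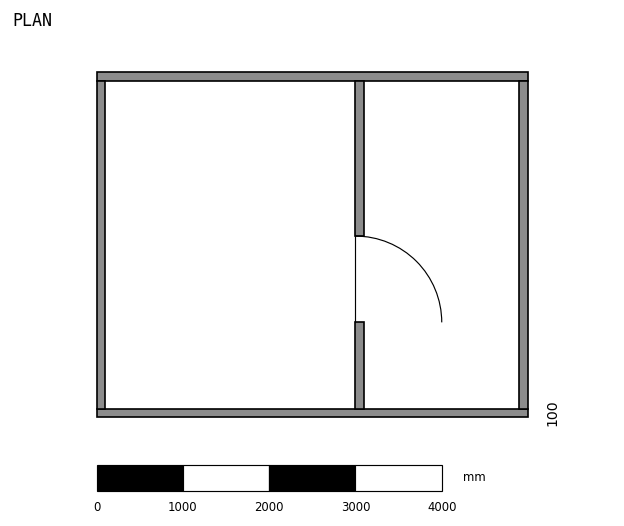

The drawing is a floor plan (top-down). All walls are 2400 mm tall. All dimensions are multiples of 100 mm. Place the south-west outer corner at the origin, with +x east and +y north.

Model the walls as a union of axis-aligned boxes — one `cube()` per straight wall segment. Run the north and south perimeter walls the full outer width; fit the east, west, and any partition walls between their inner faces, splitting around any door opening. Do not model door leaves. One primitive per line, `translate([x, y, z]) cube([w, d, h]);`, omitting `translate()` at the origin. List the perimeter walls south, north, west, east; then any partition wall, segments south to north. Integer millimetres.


cube([5000, 100, 2400]);
translate([0, 3900, 0]) cube([5000, 100, 2400]);
translate([0, 100, 0]) cube([100, 3800, 2400]);
translate([4900, 100, 0]) cube([100, 3800, 2400]);
translate([3000, 100, 0]) cube([100, 1000, 2400]);
translate([3000, 2100, 0]) cube([100, 1800, 2400]);


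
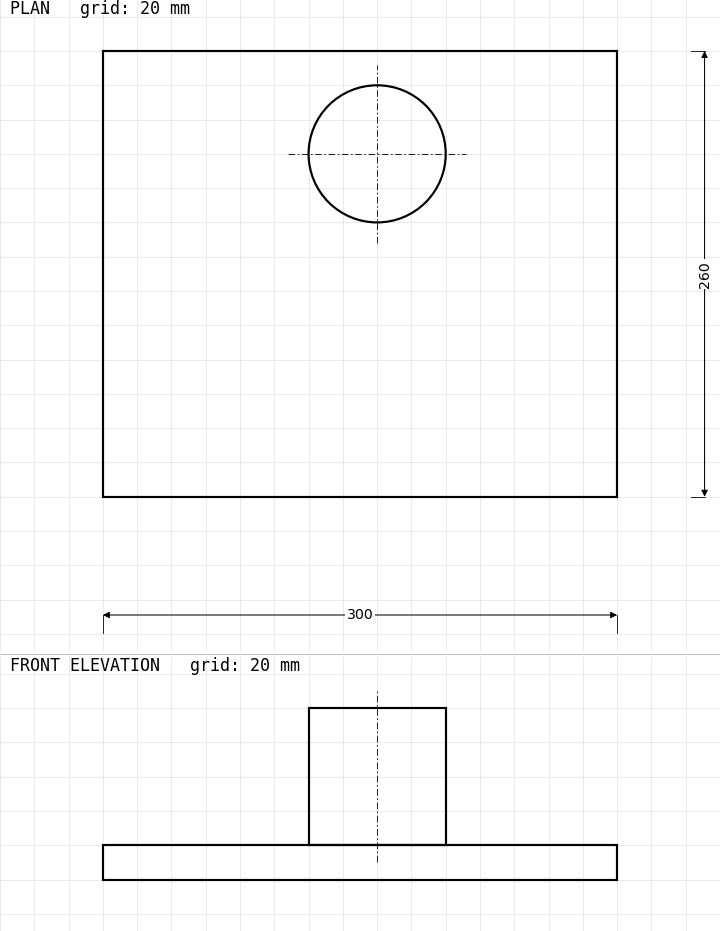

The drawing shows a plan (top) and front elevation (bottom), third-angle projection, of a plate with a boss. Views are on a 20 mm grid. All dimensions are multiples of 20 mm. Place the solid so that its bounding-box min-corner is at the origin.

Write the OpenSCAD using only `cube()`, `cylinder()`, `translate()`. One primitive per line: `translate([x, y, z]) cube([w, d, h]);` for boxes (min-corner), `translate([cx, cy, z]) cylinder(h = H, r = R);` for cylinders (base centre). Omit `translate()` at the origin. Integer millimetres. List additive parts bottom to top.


cube([300, 260, 20]);
translate([160, 200, 20]) cylinder(h = 80, r = 40);


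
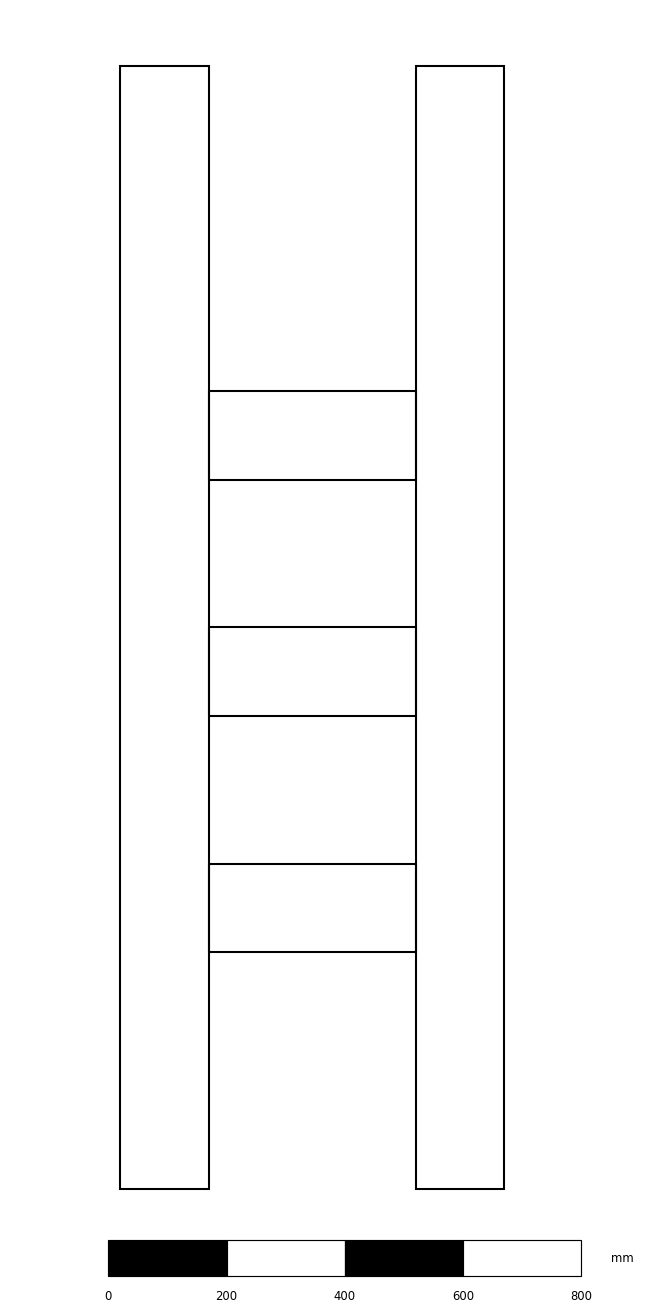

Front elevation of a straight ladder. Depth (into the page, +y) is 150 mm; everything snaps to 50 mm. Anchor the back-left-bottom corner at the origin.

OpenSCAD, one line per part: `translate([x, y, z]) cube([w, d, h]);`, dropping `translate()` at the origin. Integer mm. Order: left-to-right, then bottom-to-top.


cube([150, 150, 1900]);
translate([150, 0, 400]) cube([350, 150, 150]);
translate([150, 0, 800]) cube([350, 150, 150]);
translate([150, 0, 1200]) cube([350, 150, 150]);
translate([500, 0, 0]) cube([150, 150, 1900]);


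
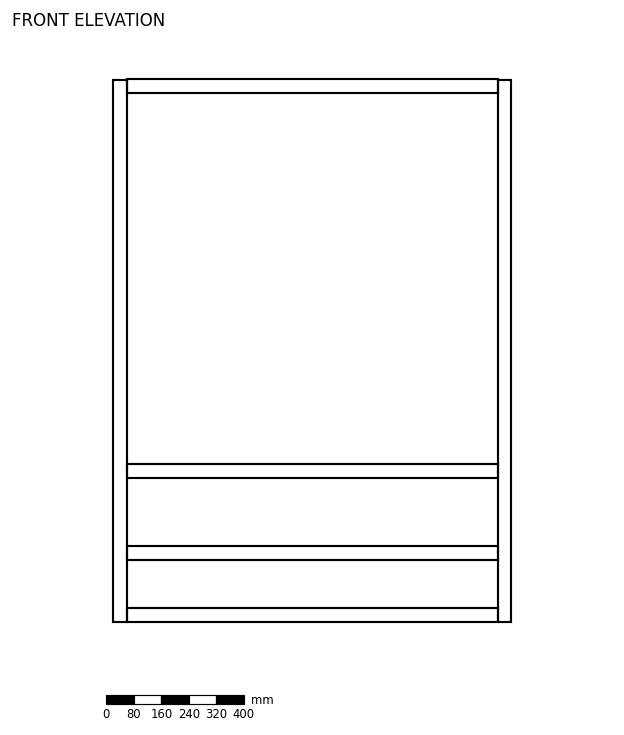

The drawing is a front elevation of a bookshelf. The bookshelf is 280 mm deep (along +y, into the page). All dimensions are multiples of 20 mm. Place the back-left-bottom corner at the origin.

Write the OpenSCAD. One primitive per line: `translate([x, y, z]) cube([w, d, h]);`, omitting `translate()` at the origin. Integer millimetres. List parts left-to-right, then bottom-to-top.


cube([40, 280, 1580]);
translate([40, 0, 0]) cube([1080, 280, 40]);
translate([40, 0, 180]) cube([1080, 280, 40]);
translate([40, 0, 420]) cube([1080, 280, 40]);
translate([40, 0, 1540]) cube([1080, 280, 40]);
translate([1120, 0, 0]) cube([40, 280, 1580]);


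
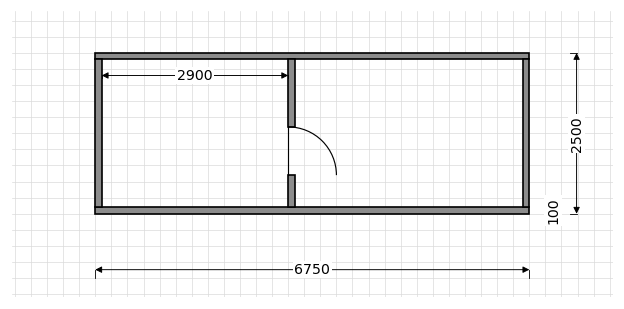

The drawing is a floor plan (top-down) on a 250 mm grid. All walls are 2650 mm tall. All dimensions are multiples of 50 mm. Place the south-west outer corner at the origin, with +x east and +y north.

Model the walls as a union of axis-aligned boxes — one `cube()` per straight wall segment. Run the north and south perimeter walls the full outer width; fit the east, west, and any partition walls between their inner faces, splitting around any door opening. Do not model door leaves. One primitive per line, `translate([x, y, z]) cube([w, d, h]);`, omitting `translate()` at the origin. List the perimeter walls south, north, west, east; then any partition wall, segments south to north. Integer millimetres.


cube([6750, 100, 2650]);
translate([0, 2400, 0]) cube([6750, 100, 2650]);
translate([0, 100, 0]) cube([100, 2300, 2650]);
translate([6650, 100, 0]) cube([100, 2300, 2650]);
translate([3000, 100, 0]) cube([100, 500, 2650]);
translate([3000, 1350, 0]) cube([100, 1050, 2650]);


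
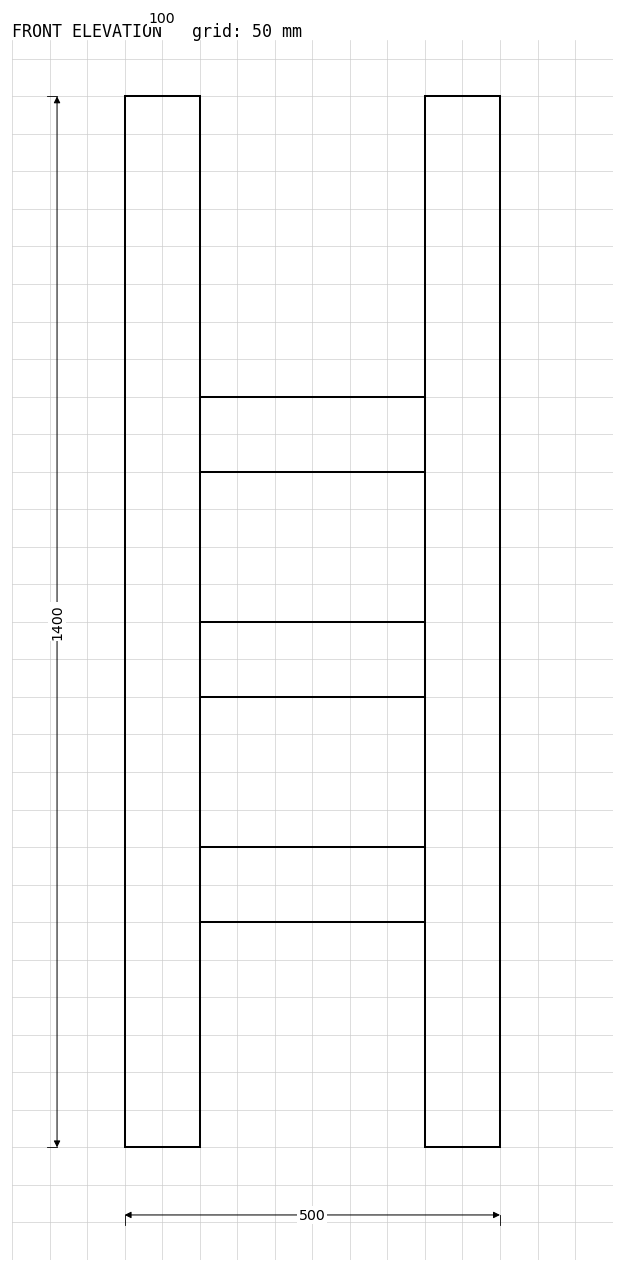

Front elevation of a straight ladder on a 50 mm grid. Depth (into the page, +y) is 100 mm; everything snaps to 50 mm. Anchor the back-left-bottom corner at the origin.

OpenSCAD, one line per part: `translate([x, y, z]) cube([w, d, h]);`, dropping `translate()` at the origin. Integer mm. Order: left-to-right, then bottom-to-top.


cube([100, 100, 1400]);
translate([100, 0, 300]) cube([300, 100, 100]);
translate([100, 0, 600]) cube([300, 100, 100]);
translate([100, 0, 900]) cube([300, 100, 100]);
translate([400, 0, 0]) cube([100, 100, 1400]);
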